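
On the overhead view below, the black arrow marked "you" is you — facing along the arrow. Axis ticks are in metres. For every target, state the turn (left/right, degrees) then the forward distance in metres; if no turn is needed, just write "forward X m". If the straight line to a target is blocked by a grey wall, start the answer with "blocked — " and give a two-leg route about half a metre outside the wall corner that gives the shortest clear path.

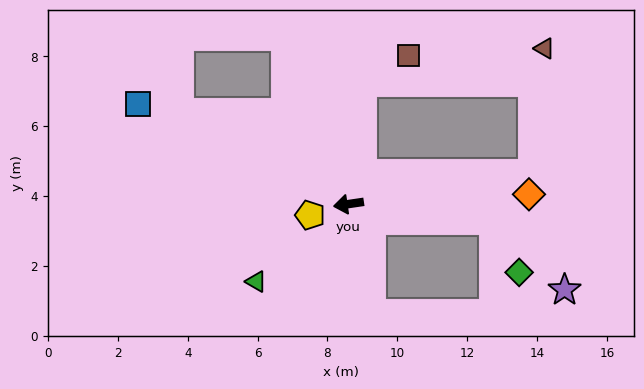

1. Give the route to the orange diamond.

turn left 175°, forward 5.2 m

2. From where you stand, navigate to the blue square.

turn right 34°, forward 6.7 m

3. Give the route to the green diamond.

blocked — turn left 165°, forward 4.2 m, then turn right 57°, forward 1.6 m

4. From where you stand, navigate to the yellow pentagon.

turn left 8°, forward 1.1 m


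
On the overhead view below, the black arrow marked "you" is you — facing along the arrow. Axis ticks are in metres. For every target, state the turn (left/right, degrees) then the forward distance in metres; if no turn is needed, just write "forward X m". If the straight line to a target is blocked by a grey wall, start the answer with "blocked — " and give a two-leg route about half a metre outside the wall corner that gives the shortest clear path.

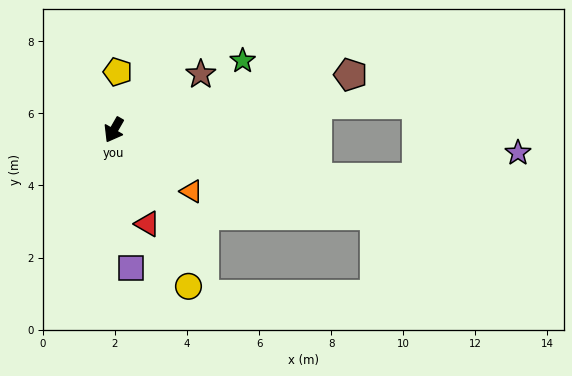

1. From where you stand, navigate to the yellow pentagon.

turn right 154°, forward 1.6 m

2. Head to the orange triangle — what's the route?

turn left 82°, forward 2.7 m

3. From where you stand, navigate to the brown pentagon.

turn left 133°, forward 6.7 m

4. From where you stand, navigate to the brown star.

turn left 152°, forward 2.9 m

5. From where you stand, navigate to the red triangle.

turn left 50°, forward 2.8 m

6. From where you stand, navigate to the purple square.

turn left 37°, forward 3.9 m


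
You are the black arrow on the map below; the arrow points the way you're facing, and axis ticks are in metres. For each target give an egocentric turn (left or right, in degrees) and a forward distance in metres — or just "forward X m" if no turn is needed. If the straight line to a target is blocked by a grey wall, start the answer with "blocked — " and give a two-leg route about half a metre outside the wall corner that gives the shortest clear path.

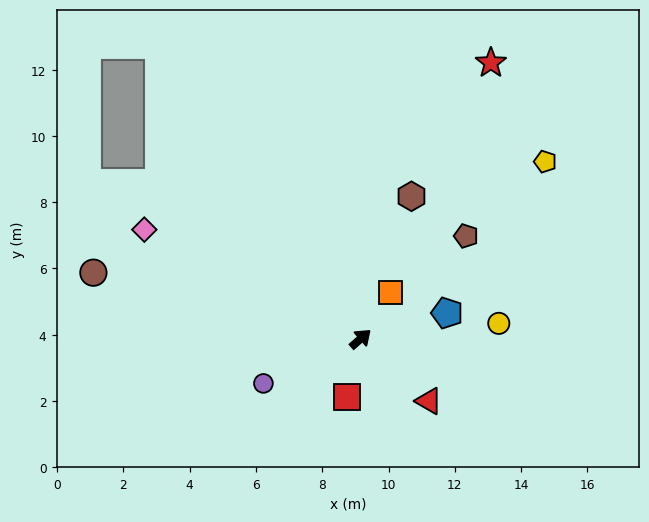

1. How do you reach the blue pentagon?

turn right 25°, forward 2.7 m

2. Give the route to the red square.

turn right 144°, forward 1.8 m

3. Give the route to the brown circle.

turn left 125°, forward 8.3 m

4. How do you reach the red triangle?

turn right 84°, forward 2.8 m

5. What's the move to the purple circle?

turn left 163°, forward 3.2 m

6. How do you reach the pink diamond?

turn left 112°, forward 7.3 m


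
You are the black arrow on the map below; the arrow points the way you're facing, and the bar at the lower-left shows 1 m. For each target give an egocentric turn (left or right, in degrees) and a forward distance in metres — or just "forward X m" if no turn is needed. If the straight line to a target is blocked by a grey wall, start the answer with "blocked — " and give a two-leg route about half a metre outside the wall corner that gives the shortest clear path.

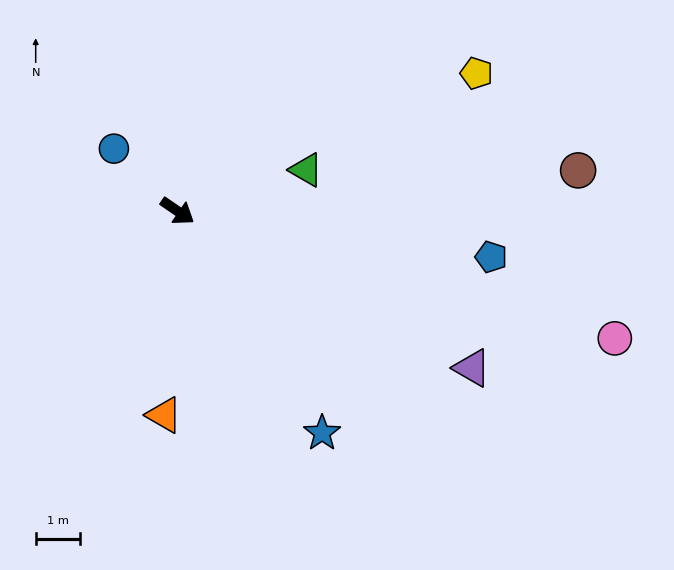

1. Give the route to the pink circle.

turn left 18°, forward 10.3 m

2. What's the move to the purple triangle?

turn left 6°, forward 7.5 m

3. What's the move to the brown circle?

turn left 40°, forward 9.1 m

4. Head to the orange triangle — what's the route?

turn right 59°, forward 4.6 m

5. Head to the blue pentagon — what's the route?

turn left 26°, forward 7.2 m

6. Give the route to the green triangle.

turn left 52°, forward 3.0 m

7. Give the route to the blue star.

turn right 23°, forward 6.0 m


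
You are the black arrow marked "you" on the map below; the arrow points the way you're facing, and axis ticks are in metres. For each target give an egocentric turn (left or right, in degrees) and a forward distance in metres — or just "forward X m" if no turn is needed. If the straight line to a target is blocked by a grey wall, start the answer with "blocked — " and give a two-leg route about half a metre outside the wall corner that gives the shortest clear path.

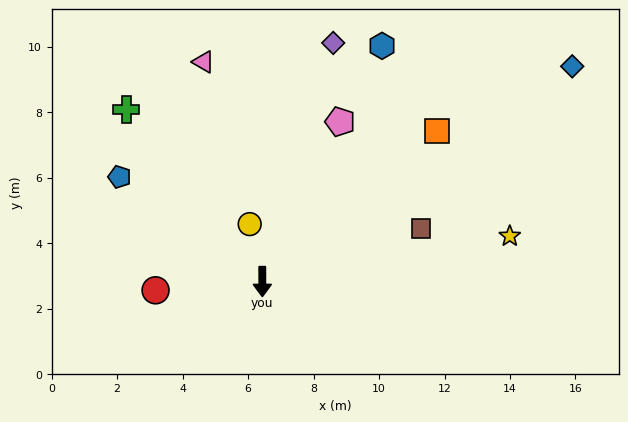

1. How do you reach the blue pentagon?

turn right 126°, forward 5.4 m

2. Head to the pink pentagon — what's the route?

turn left 154°, forward 5.4 m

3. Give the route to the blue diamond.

turn left 125°, forward 11.5 m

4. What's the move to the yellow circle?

turn right 168°, forward 1.8 m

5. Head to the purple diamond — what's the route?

turn left 163°, forward 7.6 m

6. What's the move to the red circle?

turn right 86°, forward 3.3 m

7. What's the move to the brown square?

turn left 108°, forward 5.1 m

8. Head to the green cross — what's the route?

turn right 142°, forward 6.7 m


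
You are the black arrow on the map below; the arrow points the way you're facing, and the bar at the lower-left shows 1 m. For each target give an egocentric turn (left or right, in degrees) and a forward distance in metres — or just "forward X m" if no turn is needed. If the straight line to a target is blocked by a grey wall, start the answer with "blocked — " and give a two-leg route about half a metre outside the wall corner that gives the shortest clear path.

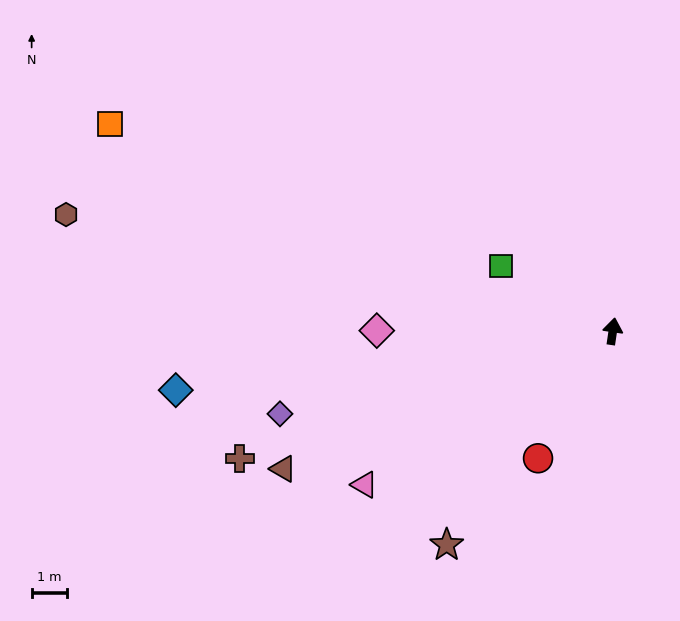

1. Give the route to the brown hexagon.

turn left 86°, forward 15.7 m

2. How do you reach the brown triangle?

turn left 121°, forward 10.0 m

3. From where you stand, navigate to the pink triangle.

turn left 130°, forward 8.2 m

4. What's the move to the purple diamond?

turn left 112°, forward 9.6 m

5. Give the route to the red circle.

turn left 158°, forward 4.1 m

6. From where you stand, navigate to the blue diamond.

turn left 106°, forward 12.4 m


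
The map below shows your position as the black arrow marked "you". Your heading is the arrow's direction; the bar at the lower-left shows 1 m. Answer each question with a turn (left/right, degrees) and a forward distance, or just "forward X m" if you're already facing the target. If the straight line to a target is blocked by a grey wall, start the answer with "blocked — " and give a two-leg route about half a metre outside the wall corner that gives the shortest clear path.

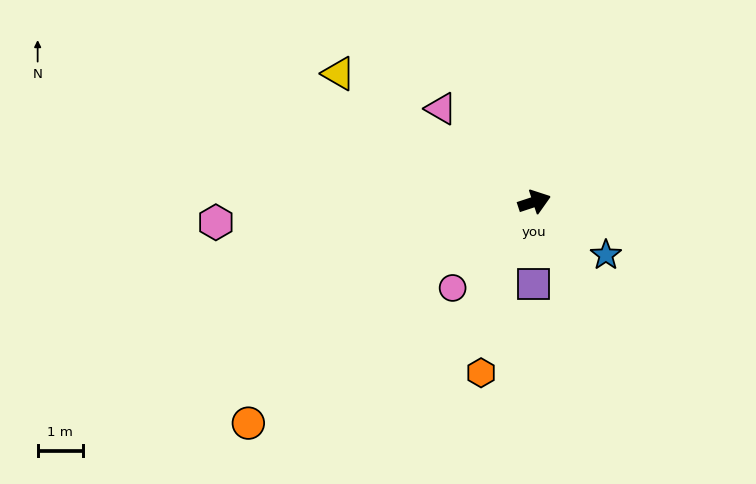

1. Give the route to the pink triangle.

turn left 117°, forward 2.9 m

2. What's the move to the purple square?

turn right 109°, forward 1.8 m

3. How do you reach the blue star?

turn right 55°, forward 2.0 m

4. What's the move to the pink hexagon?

turn left 165°, forward 7.1 m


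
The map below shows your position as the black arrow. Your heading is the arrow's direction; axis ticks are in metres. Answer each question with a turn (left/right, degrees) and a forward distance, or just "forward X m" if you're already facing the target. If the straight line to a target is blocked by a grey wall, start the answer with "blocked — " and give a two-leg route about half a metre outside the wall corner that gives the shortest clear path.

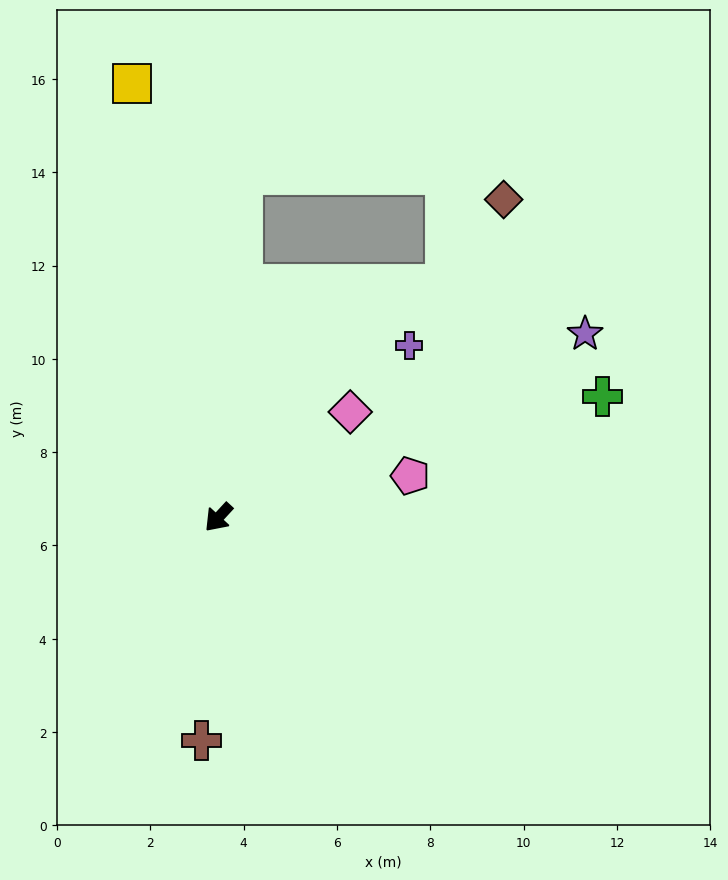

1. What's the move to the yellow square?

turn right 126°, forward 9.5 m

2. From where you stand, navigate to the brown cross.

turn left 38°, forward 4.8 m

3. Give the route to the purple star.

turn left 159°, forward 8.8 m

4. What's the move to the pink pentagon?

turn left 145°, forward 4.2 m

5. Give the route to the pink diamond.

turn left 171°, forward 3.6 m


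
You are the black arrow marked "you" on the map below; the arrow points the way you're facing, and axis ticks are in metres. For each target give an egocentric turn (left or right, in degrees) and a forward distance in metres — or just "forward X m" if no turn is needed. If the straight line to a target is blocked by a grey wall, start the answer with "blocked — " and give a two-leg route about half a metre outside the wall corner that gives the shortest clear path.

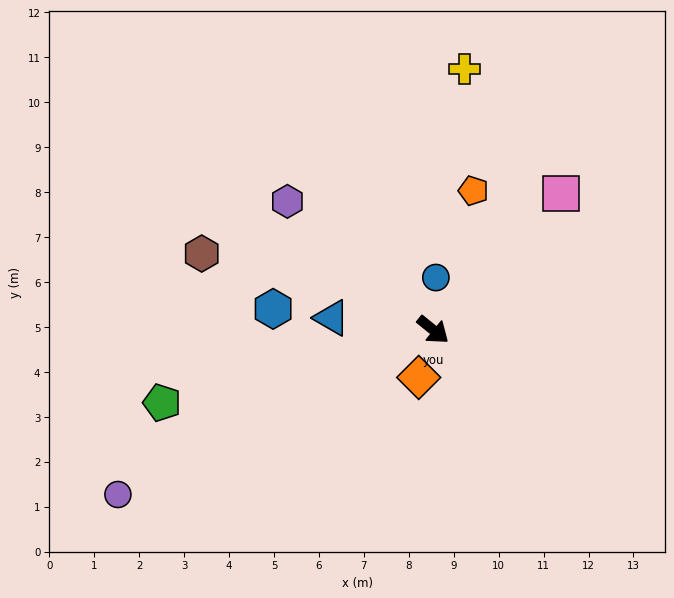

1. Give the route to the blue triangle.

turn right 148°, forward 2.3 m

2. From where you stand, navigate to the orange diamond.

turn right 68°, forward 1.1 m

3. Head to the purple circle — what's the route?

turn right 113°, forward 7.9 m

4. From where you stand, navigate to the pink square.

turn left 86°, forward 4.2 m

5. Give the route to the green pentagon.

turn right 126°, forward 6.2 m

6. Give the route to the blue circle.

turn left 126°, forward 1.2 m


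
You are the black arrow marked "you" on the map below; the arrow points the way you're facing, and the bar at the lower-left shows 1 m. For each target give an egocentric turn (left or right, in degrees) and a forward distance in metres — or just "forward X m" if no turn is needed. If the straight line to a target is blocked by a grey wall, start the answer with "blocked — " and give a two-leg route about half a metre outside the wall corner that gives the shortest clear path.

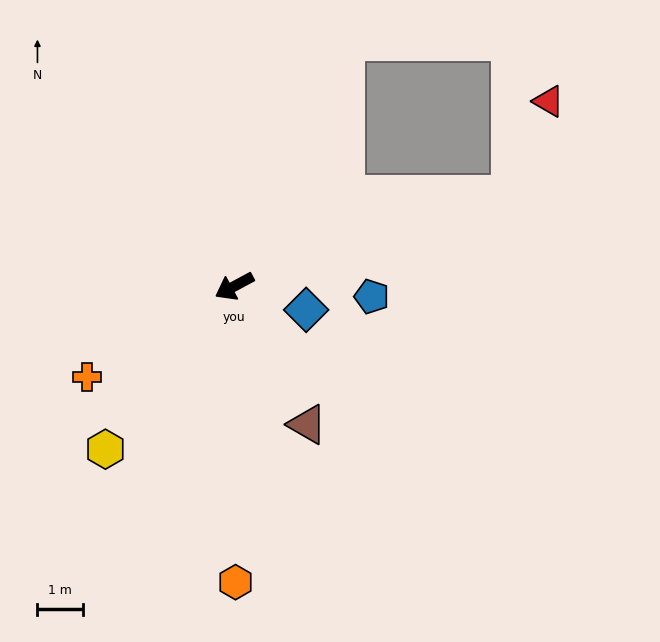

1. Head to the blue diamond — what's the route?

turn left 133°, forward 1.6 m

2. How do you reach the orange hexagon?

turn left 62°, forward 6.5 m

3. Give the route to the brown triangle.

turn left 89°, forward 3.4 m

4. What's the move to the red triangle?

blocked — turn left 170°, forward 6.3 m, then turn left 50°, forward 2.2 m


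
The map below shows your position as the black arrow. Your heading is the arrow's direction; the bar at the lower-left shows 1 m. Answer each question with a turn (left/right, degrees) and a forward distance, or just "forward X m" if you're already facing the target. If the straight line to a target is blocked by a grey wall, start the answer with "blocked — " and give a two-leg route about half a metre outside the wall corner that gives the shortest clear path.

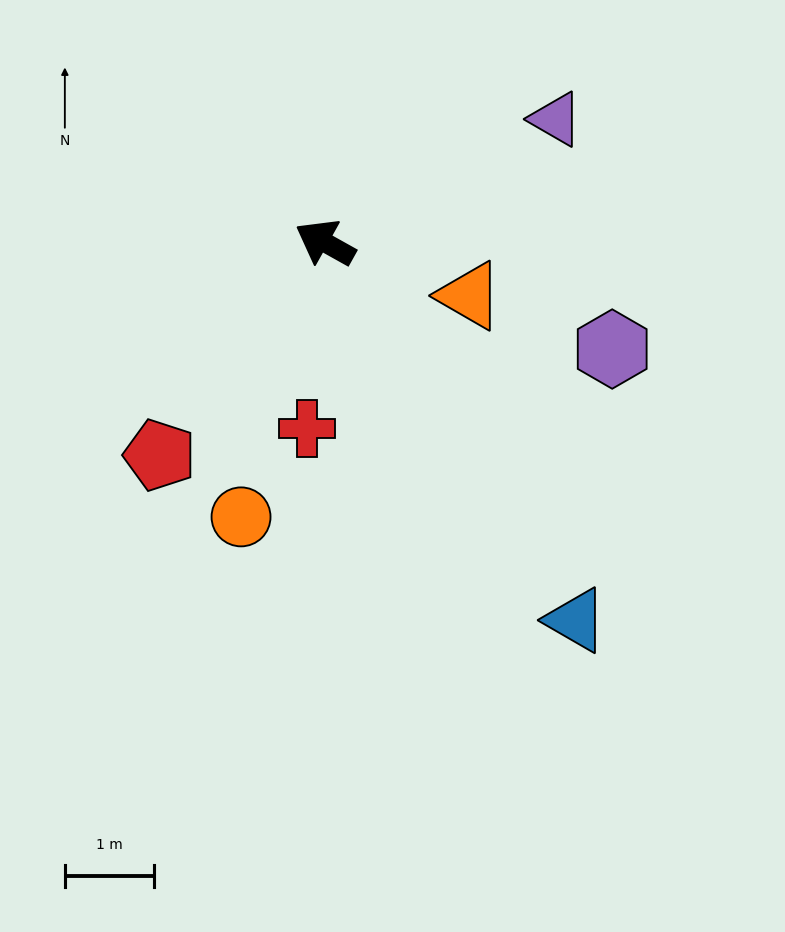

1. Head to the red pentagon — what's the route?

turn left 81°, forward 3.0 m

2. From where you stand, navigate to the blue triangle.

turn left 153°, forward 5.1 m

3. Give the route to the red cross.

turn left 114°, forward 2.1 m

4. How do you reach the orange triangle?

turn right 171°, forward 1.7 m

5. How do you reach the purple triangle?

turn right 123°, forward 2.9 m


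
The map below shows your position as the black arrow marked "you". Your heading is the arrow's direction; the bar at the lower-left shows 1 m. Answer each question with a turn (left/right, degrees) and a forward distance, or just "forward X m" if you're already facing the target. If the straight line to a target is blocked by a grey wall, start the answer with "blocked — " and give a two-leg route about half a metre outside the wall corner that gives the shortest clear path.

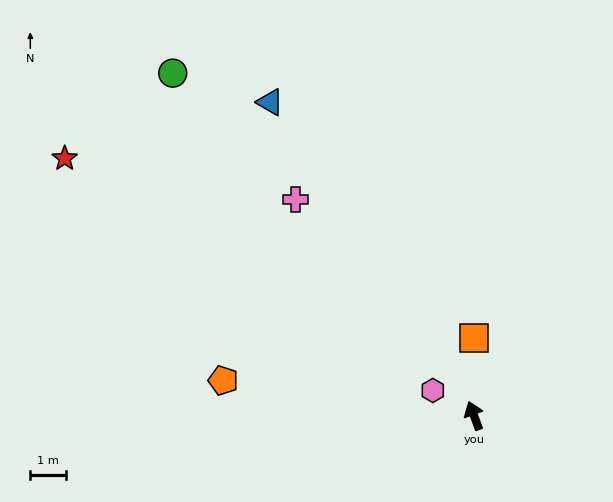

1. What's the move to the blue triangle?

turn left 13°, forward 10.6 m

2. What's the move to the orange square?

turn right 20°, forward 2.2 m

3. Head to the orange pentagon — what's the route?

turn left 62°, forward 7.2 m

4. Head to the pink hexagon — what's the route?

turn left 38°, forward 1.4 m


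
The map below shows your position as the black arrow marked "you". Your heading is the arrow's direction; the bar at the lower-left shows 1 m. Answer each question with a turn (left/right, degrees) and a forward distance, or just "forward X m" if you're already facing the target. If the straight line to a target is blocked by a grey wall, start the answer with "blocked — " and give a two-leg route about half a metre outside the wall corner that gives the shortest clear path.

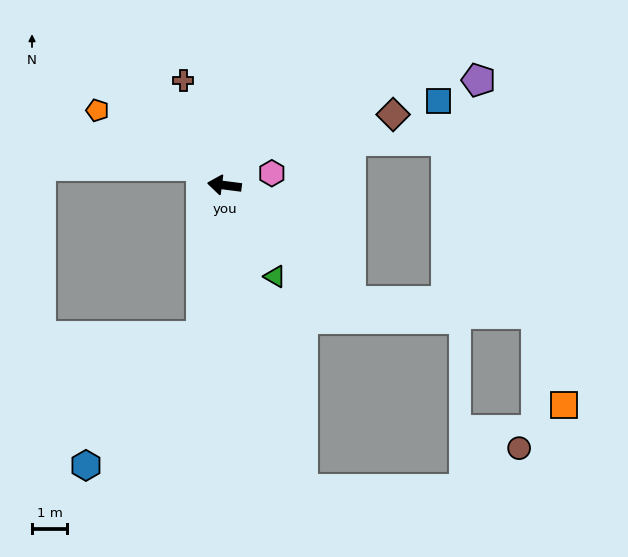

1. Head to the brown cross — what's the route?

turn right 61°, forward 3.2 m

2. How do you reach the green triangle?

turn left 126°, forward 2.9 m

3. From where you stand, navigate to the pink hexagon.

turn right 158°, forward 1.4 m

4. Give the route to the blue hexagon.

blocked — turn left 88°, forward 4.3 m, then turn right 32°, forward 4.9 m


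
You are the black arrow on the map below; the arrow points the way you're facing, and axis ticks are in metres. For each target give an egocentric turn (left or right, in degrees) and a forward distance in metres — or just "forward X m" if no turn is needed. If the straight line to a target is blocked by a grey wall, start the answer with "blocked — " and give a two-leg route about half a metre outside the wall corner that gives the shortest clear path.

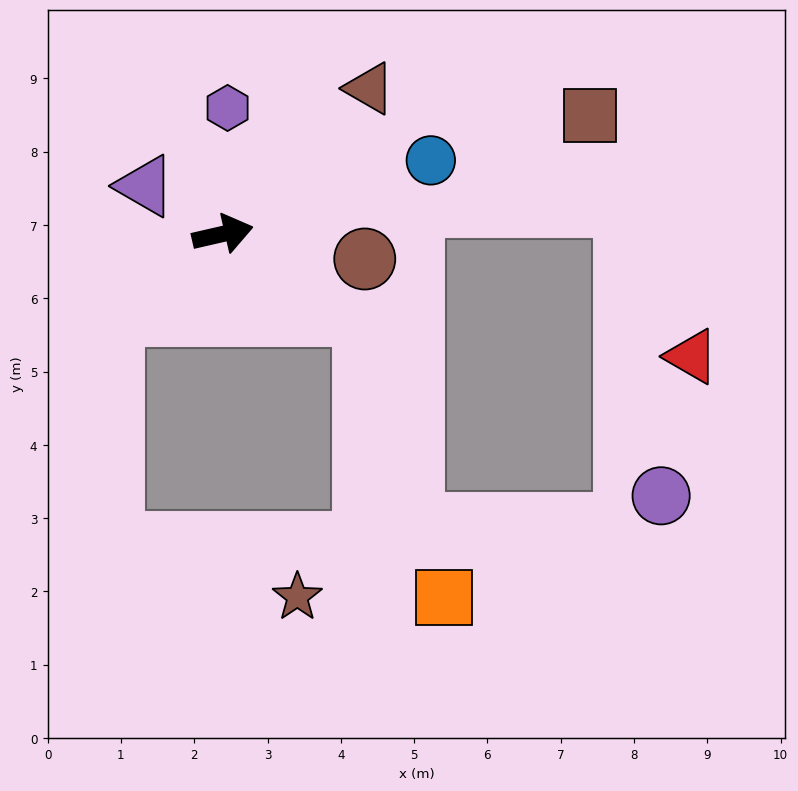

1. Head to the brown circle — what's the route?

turn right 23°, forward 2.0 m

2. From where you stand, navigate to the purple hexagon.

turn left 75°, forward 1.7 m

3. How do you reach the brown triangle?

turn left 32°, forward 2.8 m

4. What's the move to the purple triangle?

turn left 135°, forward 1.2 m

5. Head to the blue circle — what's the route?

turn left 7°, forward 3.0 m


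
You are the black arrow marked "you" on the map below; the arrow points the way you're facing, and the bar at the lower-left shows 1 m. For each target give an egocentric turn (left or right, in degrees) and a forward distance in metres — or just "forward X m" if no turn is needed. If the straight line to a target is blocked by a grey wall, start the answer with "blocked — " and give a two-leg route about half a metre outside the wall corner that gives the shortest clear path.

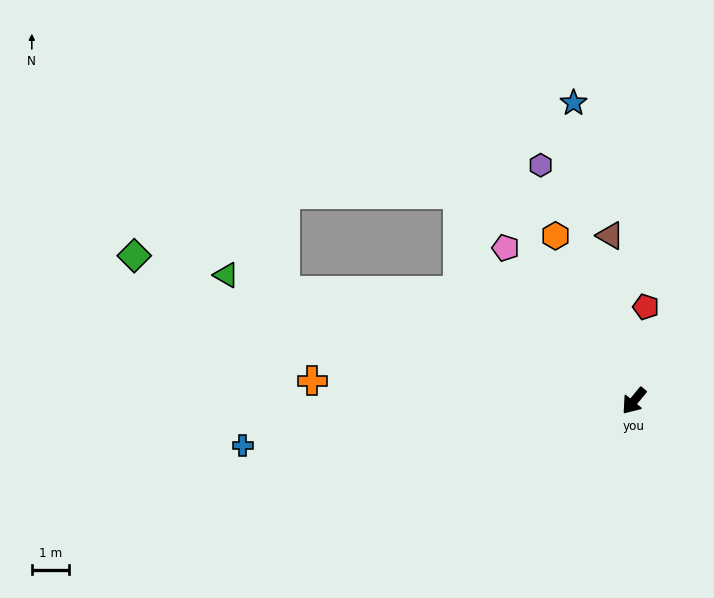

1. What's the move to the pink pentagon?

turn right 101°, forward 5.4 m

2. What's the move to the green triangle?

turn right 68°, forward 11.5 m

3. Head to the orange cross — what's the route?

turn right 54°, forward 8.7 m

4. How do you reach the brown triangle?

turn right 132°, forward 4.5 m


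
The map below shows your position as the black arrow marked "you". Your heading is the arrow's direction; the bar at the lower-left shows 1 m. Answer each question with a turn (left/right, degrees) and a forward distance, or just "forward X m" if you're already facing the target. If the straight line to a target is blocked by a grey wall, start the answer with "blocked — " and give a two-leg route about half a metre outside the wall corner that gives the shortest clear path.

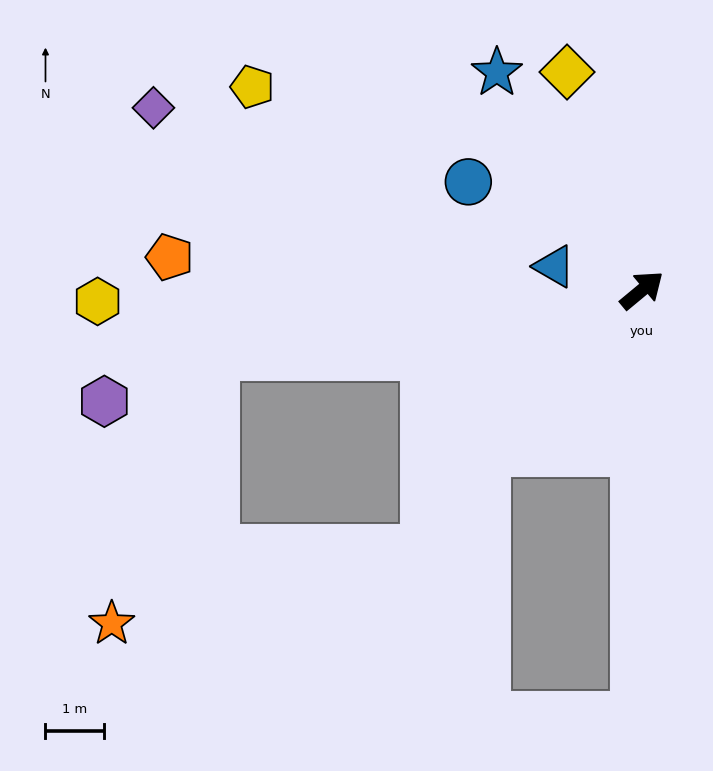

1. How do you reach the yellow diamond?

turn left 69°, forward 3.9 m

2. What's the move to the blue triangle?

turn left 125°, forward 1.6 m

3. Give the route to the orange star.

blocked — turn left 149°, forward 7.4 m, then turn left 60°, forward 4.9 m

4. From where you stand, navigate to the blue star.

turn left 84°, forward 4.5 m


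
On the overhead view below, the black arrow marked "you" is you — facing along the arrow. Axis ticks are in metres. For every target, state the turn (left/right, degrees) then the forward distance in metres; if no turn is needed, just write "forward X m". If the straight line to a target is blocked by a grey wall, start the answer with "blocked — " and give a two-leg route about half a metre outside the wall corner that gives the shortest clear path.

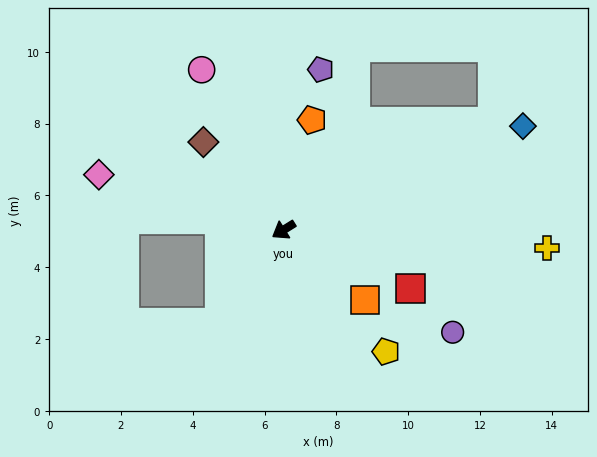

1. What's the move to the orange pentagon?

turn right 136°, forward 3.2 m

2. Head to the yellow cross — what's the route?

turn left 144°, forward 7.4 m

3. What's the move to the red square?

turn left 123°, forward 3.9 m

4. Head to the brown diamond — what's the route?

turn right 80°, forward 3.3 m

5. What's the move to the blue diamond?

turn left 171°, forward 7.3 m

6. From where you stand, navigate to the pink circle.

turn right 95°, forward 5.0 m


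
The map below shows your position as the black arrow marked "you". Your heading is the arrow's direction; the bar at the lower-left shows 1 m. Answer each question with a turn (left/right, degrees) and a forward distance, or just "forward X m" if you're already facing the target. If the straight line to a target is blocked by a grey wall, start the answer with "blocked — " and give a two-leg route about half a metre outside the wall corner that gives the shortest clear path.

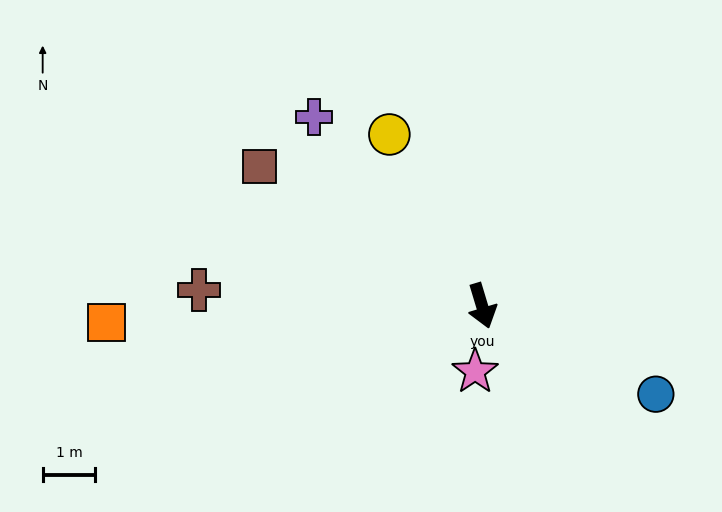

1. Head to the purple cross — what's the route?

turn right 155°, forward 4.8 m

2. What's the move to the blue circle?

turn left 46°, forward 3.7 m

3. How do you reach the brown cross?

turn right 110°, forward 5.4 m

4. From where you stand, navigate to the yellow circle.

turn right 168°, forward 3.7 m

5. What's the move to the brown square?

turn right 139°, forward 5.0 m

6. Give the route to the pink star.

turn right 23°, forward 1.3 m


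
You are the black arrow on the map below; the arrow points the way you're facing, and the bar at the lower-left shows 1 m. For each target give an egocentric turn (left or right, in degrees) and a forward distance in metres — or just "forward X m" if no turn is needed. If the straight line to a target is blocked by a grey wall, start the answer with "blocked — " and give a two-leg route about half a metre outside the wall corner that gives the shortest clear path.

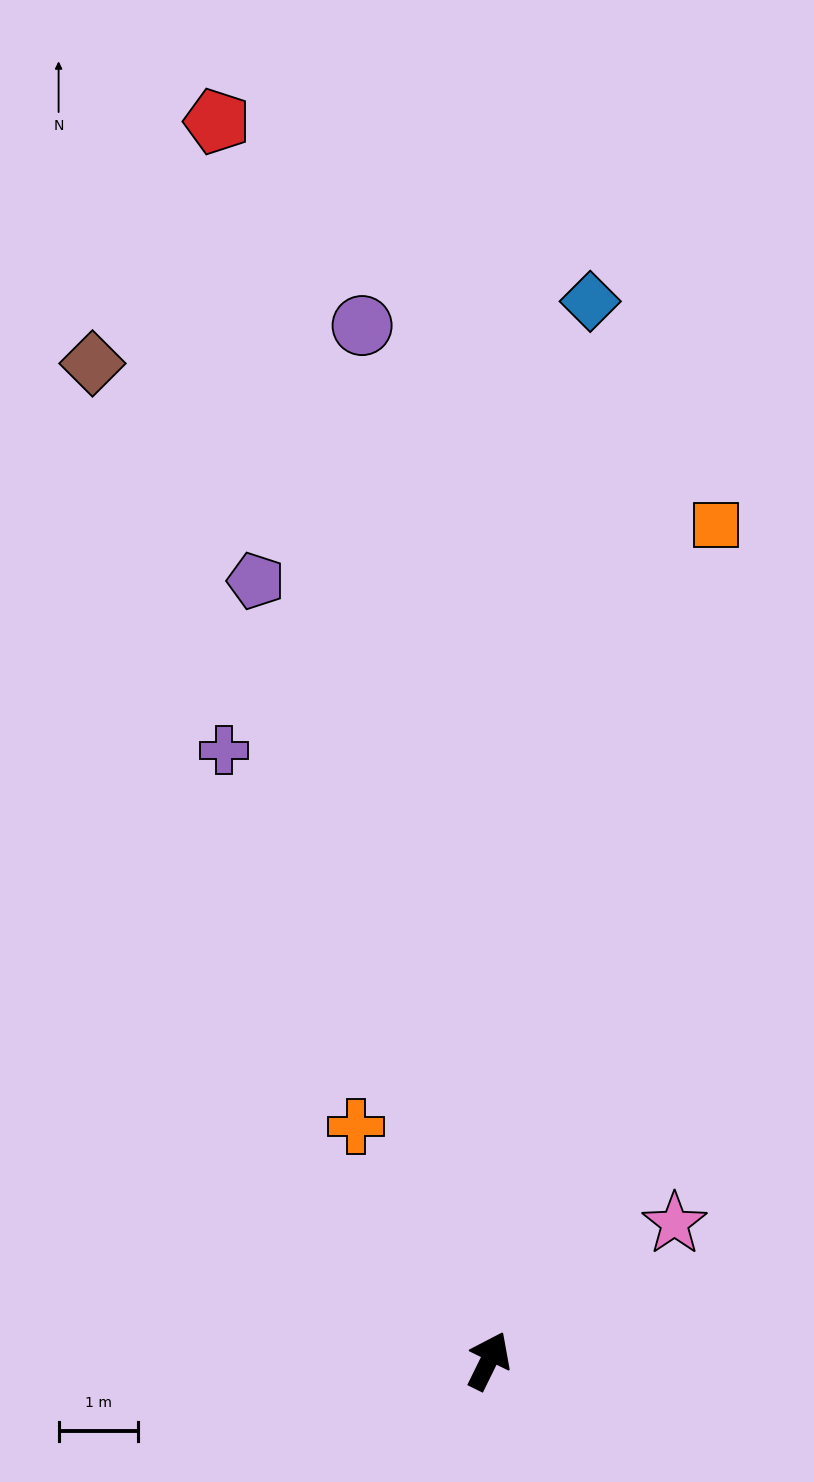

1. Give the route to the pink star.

turn right 27°, forward 2.9 m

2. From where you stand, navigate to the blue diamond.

turn left 21°, forward 13.5 m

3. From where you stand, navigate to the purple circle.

turn left 33°, forward 13.2 m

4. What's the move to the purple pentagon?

turn left 43°, forward 10.3 m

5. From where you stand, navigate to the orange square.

turn left 11°, forward 11.0 m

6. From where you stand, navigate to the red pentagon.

turn left 39°, forward 16.0 m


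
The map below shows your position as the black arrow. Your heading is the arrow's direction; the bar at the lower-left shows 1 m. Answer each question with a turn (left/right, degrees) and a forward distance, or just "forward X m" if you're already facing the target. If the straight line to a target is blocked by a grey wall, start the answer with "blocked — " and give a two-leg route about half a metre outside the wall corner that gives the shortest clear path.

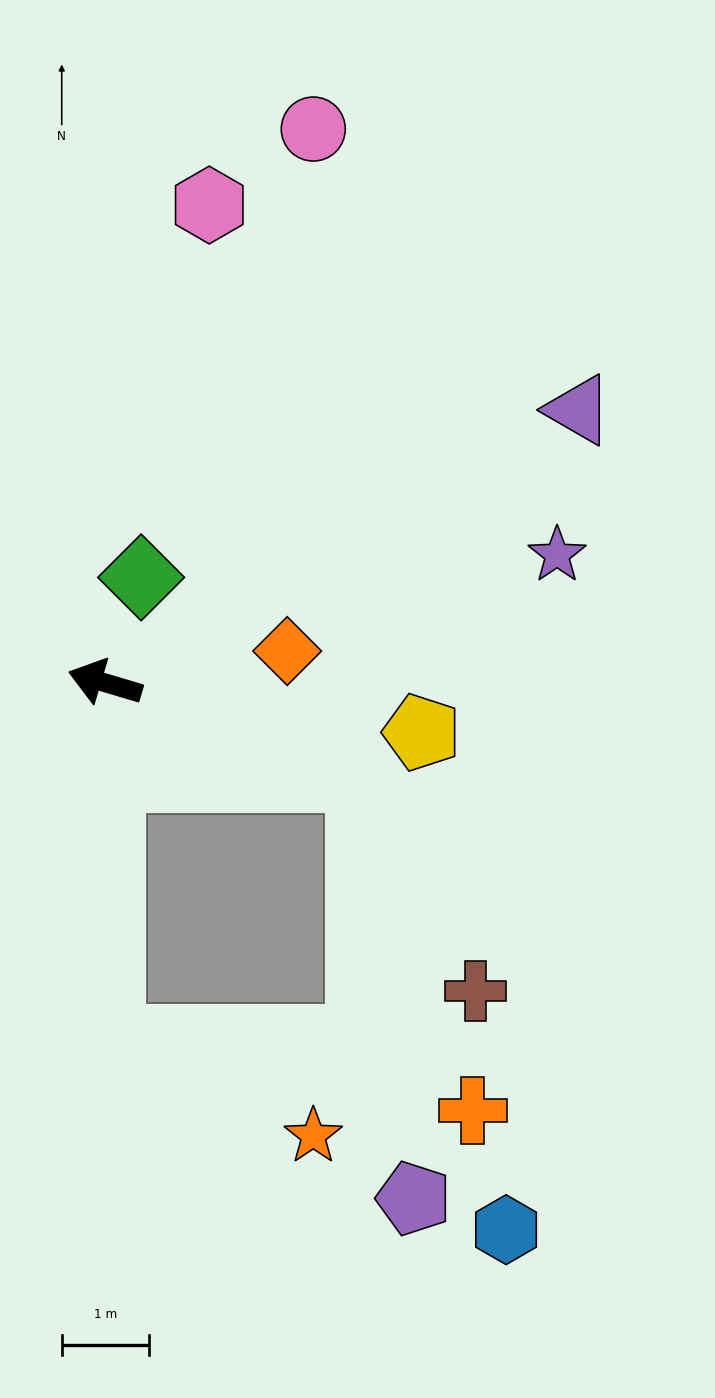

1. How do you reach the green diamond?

turn right 92°, forward 1.3 m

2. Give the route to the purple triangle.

turn right 133°, forward 6.3 m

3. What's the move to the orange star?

blocked — turn left 107°, forward 4.1 m, then turn left 65°, forward 2.6 m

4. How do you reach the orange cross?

blocked — turn left 107°, forward 4.1 m, then turn left 79°, forward 4.3 m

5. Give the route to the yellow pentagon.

turn right 172°, forward 3.7 m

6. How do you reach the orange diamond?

turn right 154°, forward 2.1 m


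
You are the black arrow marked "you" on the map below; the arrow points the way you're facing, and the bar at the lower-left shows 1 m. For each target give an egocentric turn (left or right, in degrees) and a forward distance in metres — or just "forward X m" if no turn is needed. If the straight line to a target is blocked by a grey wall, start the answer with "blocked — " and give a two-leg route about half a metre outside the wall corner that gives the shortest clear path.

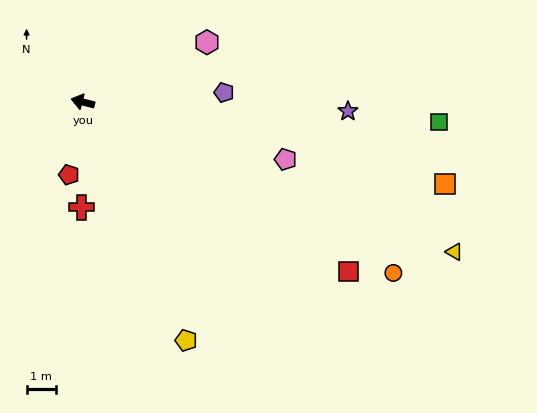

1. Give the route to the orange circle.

turn left 166°, forward 12.2 m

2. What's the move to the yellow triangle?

turn left 173°, forward 13.8 m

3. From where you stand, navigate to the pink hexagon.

turn right 140°, forward 4.7 m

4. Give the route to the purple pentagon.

turn right 162°, forward 4.9 m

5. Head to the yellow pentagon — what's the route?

turn left 128°, forward 8.9 m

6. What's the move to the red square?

turn left 162°, forward 10.8 m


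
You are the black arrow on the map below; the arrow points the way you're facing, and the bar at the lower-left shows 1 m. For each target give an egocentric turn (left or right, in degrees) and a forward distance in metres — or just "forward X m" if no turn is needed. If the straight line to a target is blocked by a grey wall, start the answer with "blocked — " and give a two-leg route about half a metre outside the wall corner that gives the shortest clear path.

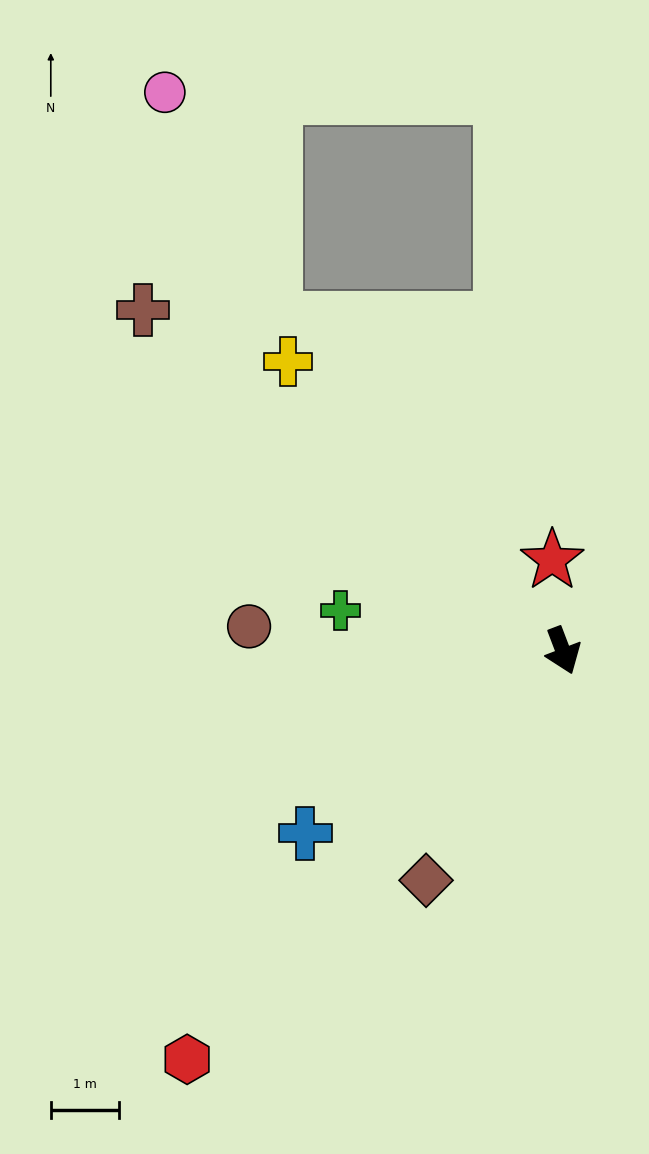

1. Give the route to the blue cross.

turn right 76°, forward 4.6 m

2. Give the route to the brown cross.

turn right 150°, forward 7.9 m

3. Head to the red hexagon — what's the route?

turn right 63°, forward 8.1 m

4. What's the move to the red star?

turn left 166°, forward 1.3 m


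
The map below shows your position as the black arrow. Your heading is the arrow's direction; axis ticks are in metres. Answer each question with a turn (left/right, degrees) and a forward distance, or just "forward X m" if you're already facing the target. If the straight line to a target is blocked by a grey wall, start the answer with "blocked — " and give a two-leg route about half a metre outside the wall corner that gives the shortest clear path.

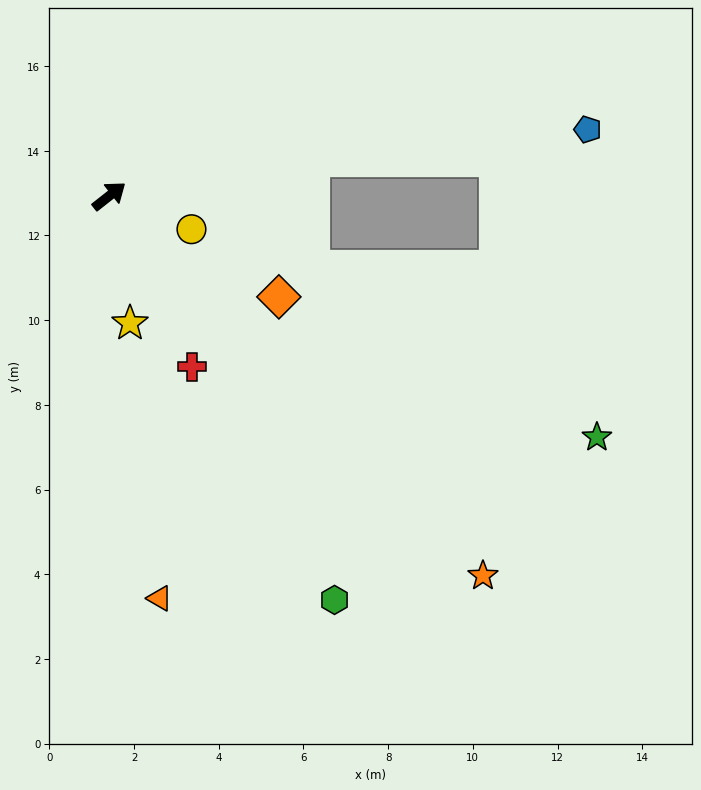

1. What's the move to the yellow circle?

turn right 60°, forward 2.1 m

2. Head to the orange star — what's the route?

turn right 84°, forward 12.6 m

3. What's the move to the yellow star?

turn right 119°, forward 3.0 m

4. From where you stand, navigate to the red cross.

turn right 102°, forward 4.5 m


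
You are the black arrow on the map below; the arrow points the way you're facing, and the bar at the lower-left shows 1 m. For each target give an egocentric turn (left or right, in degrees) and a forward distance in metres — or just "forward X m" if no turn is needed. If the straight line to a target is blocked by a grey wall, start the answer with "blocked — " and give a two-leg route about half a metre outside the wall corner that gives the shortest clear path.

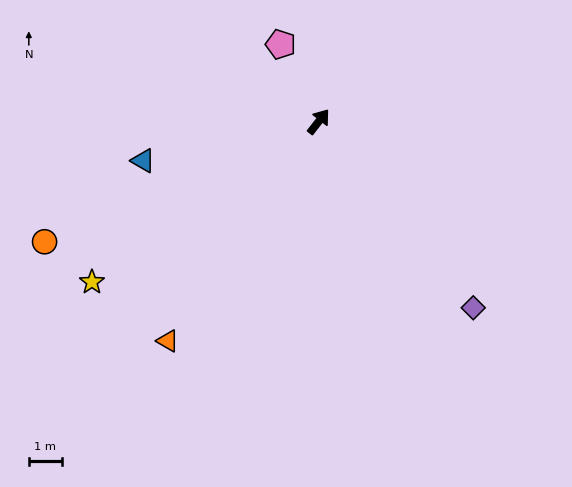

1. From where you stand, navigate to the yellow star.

turn left 163°, forward 8.5 m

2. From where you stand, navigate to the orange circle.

turn left 152°, forward 9.1 m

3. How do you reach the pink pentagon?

turn left 64°, forward 2.6 m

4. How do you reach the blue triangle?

turn left 140°, forward 5.5 m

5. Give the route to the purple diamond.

turn right 102°, forward 7.4 m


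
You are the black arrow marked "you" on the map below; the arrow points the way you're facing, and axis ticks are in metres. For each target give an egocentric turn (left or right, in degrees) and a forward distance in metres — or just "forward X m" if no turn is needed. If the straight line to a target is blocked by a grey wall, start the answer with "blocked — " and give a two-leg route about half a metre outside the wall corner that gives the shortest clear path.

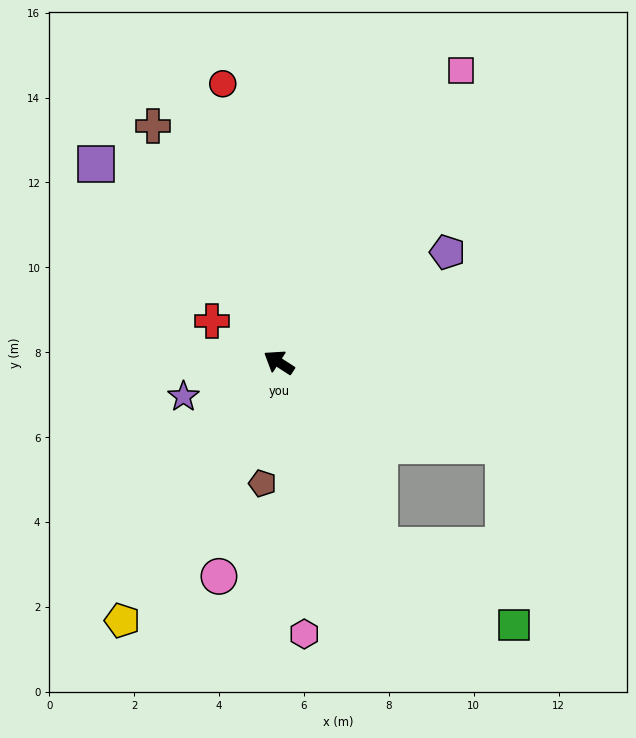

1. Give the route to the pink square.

turn right 89°, forward 8.1 m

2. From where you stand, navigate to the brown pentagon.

turn left 115°, forward 2.9 m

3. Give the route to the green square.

blocked — turn left 152°, forward 4.9 m, then turn left 30°, forward 3.7 m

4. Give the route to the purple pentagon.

turn right 114°, forward 4.7 m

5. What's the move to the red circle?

turn right 46°, forward 6.7 m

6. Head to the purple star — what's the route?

turn left 53°, forward 2.4 m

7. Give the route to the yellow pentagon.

turn left 92°, forward 7.1 m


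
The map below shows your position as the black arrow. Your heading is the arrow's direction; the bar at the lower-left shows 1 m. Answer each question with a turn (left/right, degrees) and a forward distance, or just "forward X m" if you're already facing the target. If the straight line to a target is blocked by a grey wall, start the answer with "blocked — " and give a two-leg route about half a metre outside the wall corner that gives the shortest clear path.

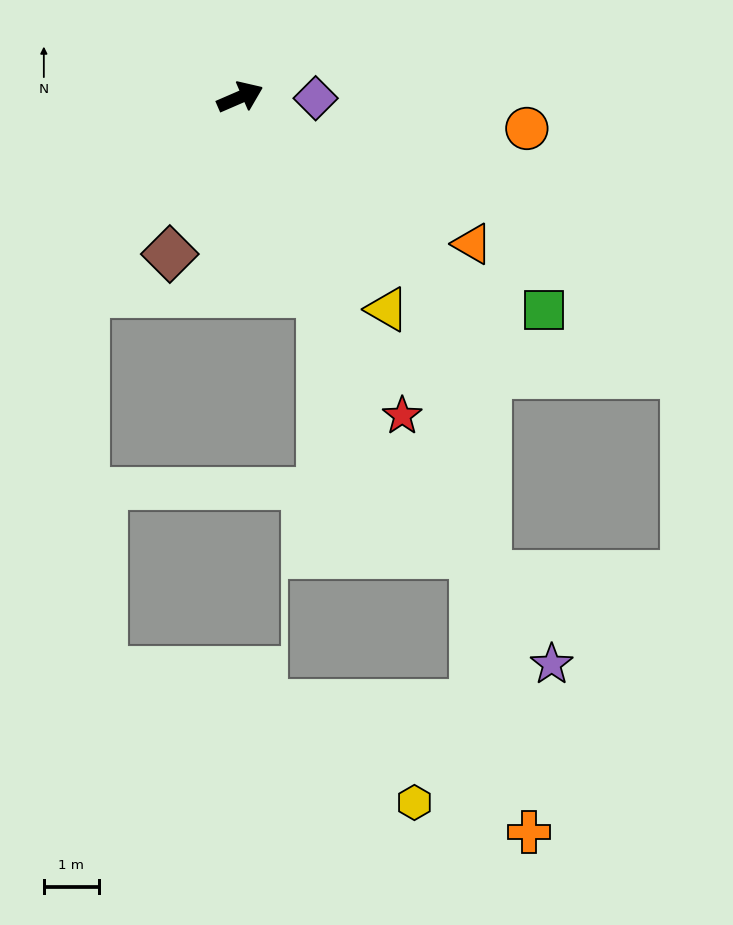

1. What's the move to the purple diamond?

turn right 24°, forward 1.4 m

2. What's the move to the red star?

turn right 86°, forward 6.5 m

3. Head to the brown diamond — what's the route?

turn right 138°, forward 3.1 m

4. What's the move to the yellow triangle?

turn right 79°, forward 4.7 m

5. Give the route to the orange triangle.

turn right 56°, forward 5.0 m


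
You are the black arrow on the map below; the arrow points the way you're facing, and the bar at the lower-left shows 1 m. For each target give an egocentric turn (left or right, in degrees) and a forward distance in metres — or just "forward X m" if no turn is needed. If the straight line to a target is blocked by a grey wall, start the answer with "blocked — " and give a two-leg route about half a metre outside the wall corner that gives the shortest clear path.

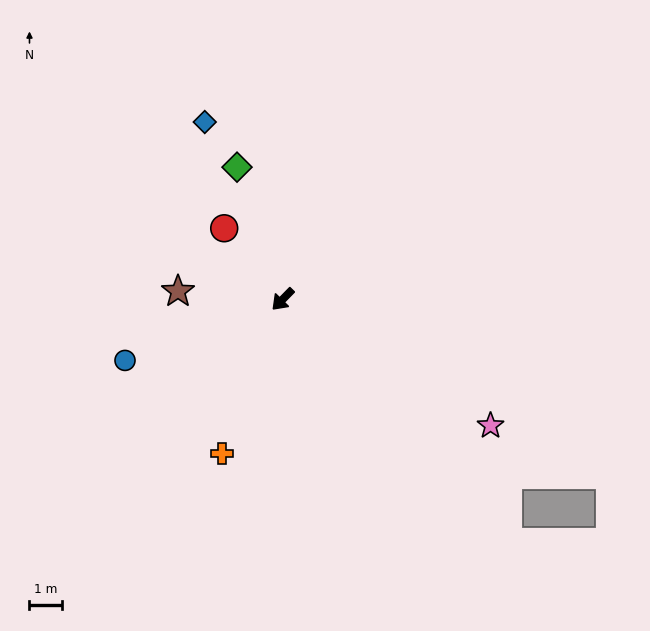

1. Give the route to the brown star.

turn right 50°, forward 3.2 m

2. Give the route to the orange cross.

turn left 23°, forward 5.0 m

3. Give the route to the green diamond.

turn right 117°, forward 4.2 m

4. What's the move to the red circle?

turn right 96°, forward 2.8 m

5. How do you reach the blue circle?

turn right 24°, forward 5.1 m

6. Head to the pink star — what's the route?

turn left 103°, forward 7.4 m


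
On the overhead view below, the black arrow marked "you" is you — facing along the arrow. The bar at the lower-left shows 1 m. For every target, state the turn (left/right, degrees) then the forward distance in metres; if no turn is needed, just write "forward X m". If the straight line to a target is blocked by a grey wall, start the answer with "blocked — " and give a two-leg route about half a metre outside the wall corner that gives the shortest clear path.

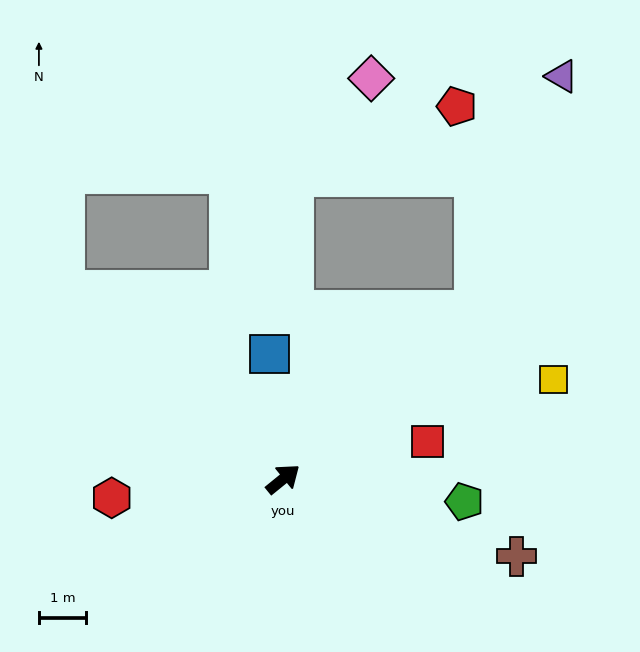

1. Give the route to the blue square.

turn left 57°, forward 2.7 m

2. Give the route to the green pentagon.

turn right 46°, forward 3.9 m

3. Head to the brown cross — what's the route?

turn right 57°, forward 5.2 m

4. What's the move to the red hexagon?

turn left 147°, forward 3.7 m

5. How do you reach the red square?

turn right 25°, forward 3.2 m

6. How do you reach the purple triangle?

blocked — turn left 2°, forward 5.4 m, then turn left 28°, forward 5.3 m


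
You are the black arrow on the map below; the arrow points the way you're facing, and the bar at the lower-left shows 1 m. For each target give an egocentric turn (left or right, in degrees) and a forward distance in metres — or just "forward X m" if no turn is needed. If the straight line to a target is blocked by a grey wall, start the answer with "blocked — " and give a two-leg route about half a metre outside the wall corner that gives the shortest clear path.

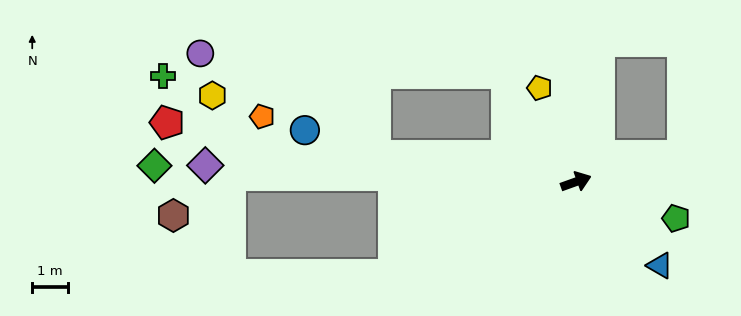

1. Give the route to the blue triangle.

turn right 65°, forward 3.3 m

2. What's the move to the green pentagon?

turn right 40°, forward 3.0 m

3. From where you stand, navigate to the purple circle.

blocked — turn left 103°, forward 3.6 m, then turn left 54°, forward 8.5 m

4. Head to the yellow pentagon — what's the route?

turn left 92°, forward 2.8 m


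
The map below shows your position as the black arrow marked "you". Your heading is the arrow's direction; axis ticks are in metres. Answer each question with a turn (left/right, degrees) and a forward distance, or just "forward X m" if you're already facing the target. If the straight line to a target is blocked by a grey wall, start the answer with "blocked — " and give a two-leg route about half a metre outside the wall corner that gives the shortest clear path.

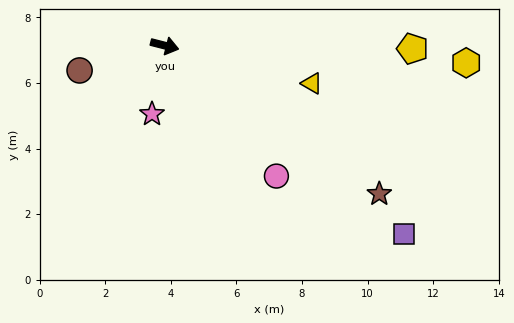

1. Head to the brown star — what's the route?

turn right 20°, forward 8.0 m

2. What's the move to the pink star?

turn right 86°, forward 2.1 m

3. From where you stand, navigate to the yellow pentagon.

turn left 14°, forward 7.6 m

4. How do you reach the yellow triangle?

forward 4.6 m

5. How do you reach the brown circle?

turn right 149°, forward 2.7 m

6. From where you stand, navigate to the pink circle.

turn right 35°, forward 5.2 m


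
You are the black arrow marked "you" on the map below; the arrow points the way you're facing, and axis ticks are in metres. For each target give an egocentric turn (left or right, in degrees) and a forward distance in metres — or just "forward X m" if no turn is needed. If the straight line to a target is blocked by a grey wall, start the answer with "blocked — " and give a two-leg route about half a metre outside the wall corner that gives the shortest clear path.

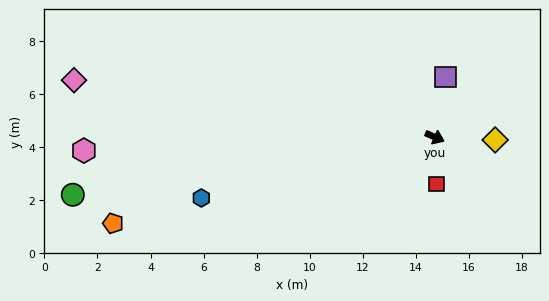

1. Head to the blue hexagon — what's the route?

turn right 142°, forward 9.1 m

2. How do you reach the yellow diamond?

turn left 21°, forward 2.3 m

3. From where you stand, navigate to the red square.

turn right 64°, forward 1.8 m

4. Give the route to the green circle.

turn right 147°, forward 13.8 m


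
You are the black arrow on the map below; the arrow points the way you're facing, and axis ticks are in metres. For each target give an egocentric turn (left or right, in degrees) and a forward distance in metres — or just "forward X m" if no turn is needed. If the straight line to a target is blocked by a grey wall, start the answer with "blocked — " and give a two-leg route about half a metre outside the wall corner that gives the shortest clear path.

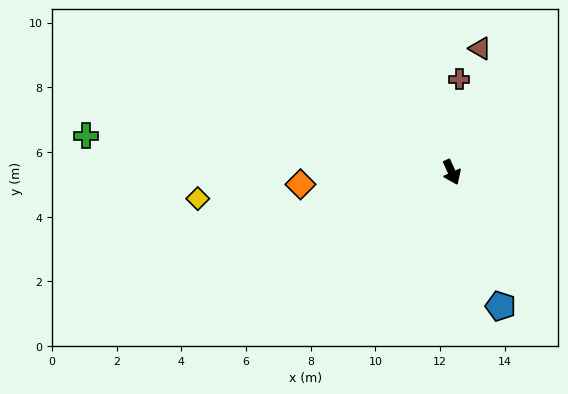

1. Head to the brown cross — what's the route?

turn left 151°, forward 2.9 m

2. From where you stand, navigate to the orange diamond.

turn right 110°, forward 4.7 m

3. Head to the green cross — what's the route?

turn right 120°, forward 11.4 m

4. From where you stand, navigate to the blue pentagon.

turn right 4°, forward 4.4 m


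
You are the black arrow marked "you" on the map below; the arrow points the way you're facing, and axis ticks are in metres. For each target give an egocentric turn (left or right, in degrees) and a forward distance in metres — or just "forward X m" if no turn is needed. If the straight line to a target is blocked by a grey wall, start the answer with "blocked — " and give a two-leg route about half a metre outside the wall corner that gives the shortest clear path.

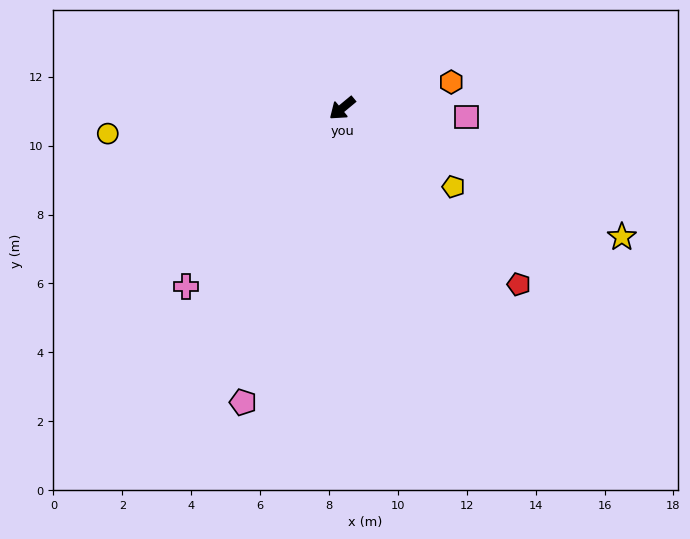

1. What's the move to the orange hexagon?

turn left 154°, forward 3.3 m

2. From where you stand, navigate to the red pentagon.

turn left 95°, forward 7.2 m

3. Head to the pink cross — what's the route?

turn left 9°, forward 6.9 m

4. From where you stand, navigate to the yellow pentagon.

turn left 105°, forward 4.0 m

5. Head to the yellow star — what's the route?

turn left 116°, forward 8.9 m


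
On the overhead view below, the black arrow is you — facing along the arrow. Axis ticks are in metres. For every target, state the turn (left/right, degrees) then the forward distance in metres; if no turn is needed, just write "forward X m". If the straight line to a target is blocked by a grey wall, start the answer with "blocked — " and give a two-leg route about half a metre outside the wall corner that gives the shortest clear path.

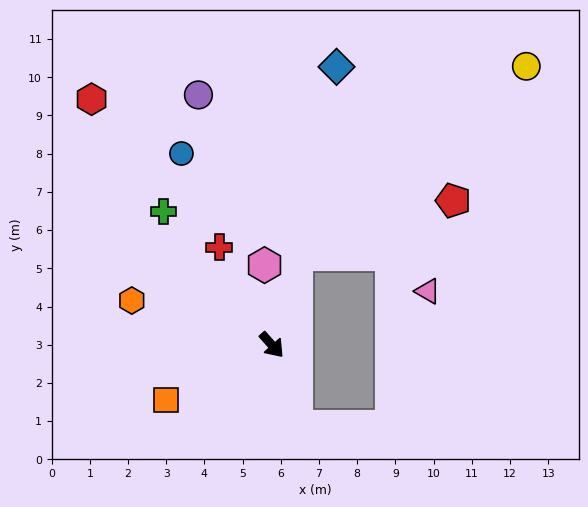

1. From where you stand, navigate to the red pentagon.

blocked — turn left 123°, forward 2.4 m, then turn right 55°, forward 4.3 m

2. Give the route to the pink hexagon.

turn left 144°, forward 2.1 m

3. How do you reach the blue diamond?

turn left 125°, forward 7.5 m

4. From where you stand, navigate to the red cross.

turn left 167°, forward 2.9 m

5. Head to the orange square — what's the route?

turn right 104°, forward 3.1 m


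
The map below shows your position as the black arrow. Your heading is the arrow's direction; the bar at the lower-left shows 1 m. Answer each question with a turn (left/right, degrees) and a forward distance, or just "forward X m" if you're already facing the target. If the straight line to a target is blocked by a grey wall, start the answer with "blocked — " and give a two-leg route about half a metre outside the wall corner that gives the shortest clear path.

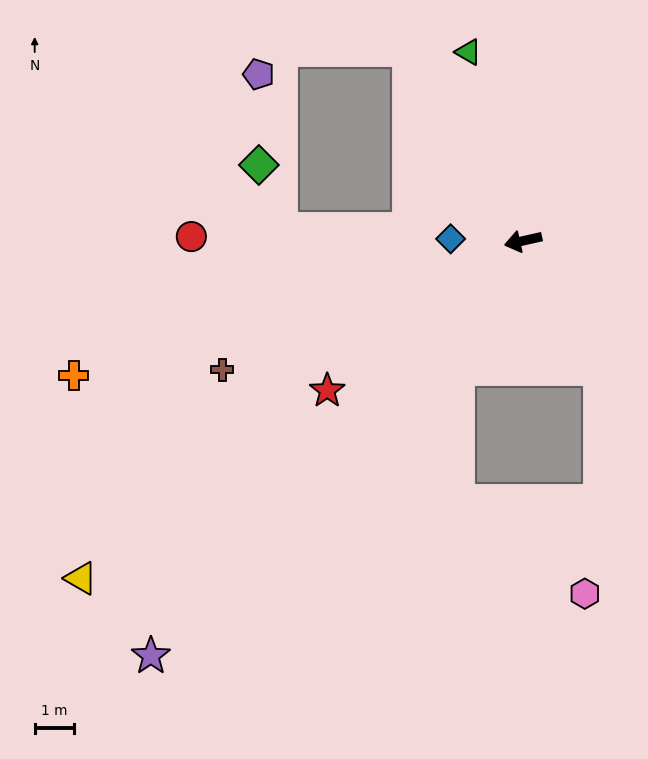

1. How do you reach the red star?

turn left 25°, forward 6.3 m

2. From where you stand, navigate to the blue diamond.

turn right 14°, forward 1.8 m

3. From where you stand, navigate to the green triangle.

turn right 86°, forward 5.0 m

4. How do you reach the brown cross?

turn left 11°, forward 8.3 m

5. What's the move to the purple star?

turn left 35°, forward 14.1 m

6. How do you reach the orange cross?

turn left 4°, forward 11.9 m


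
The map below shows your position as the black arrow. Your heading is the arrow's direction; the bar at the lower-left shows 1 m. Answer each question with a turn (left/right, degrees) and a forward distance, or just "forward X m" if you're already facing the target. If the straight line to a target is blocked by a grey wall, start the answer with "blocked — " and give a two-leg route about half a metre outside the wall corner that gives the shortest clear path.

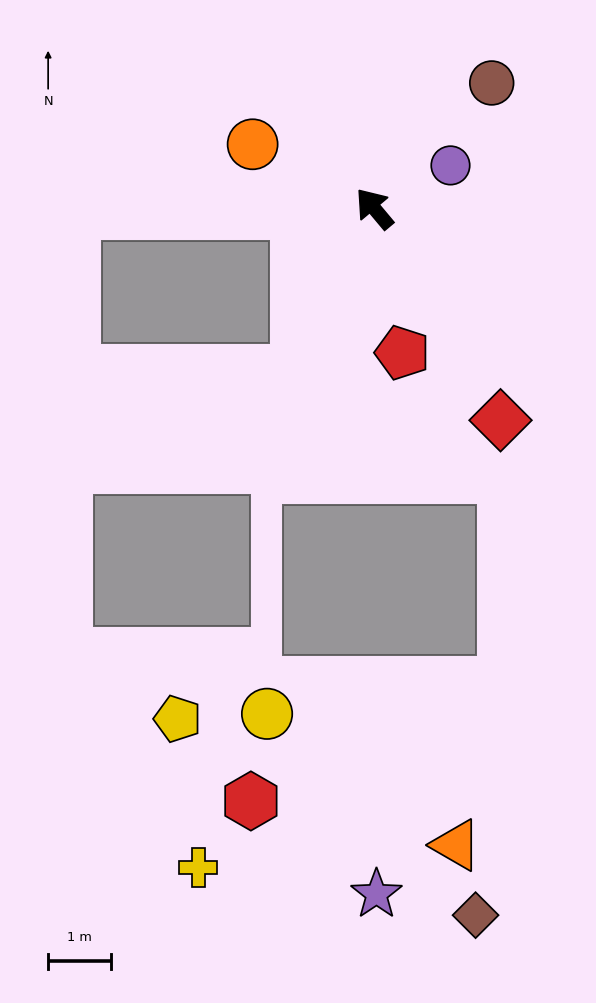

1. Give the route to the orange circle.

turn left 22°, forward 2.2 m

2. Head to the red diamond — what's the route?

turn left 171°, forward 3.9 m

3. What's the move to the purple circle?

turn right 101°, forward 1.4 m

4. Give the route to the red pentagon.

turn left 151°, forward 2.3 m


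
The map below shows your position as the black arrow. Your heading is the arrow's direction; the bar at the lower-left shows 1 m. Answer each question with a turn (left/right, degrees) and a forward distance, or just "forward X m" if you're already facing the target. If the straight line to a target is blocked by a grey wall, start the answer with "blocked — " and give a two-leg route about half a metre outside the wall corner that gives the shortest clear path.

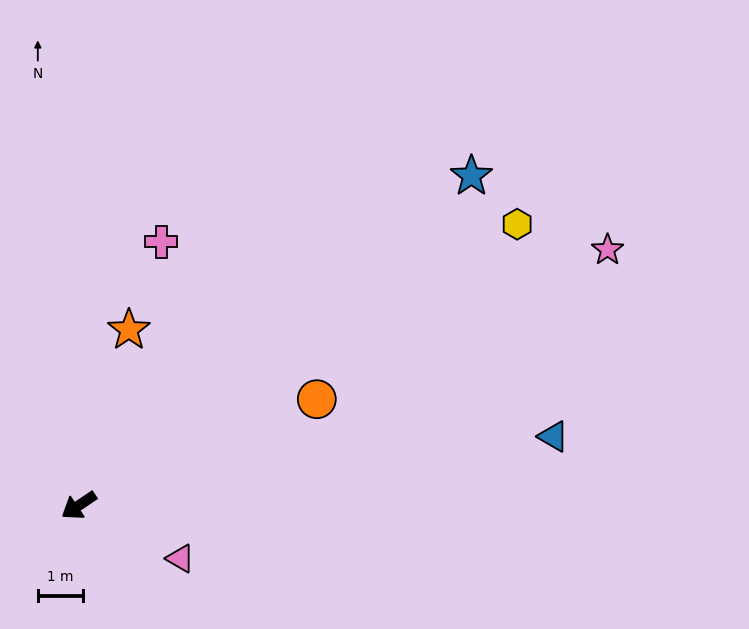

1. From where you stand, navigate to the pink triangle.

turn left 119°, forward 2.6 m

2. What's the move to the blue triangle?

turn left 154°, forward 10.7 m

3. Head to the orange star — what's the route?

turn right 140°, forward 4.1 m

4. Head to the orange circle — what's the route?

turn left 170°, forward 5.8 m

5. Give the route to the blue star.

turn right 174°, forward 11.4 m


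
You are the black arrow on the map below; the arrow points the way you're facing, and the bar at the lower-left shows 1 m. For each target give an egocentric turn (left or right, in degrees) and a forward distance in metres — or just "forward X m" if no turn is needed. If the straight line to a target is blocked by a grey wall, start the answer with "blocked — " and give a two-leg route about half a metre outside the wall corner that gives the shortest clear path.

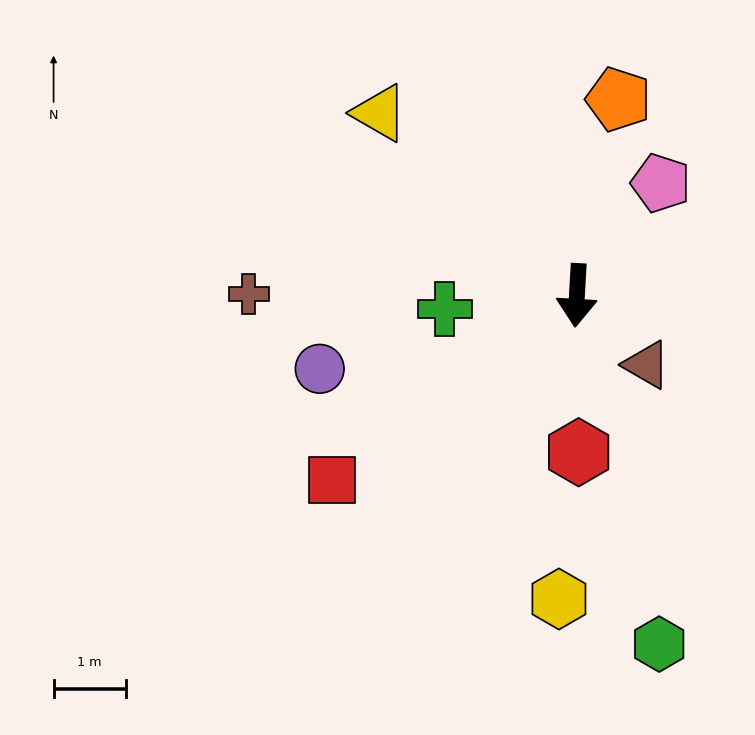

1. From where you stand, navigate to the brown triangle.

turn left 48°, forward 1.4 m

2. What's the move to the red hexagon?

turn left 4°, forward 2.2 m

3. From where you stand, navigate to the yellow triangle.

turn right 129°, forward 3.7 m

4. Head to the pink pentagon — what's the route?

turn left 147°, forward 1.9 m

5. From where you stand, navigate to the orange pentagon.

turn left 171°, forward 2.8 m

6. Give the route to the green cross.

turn right 81°, forward 1.8 m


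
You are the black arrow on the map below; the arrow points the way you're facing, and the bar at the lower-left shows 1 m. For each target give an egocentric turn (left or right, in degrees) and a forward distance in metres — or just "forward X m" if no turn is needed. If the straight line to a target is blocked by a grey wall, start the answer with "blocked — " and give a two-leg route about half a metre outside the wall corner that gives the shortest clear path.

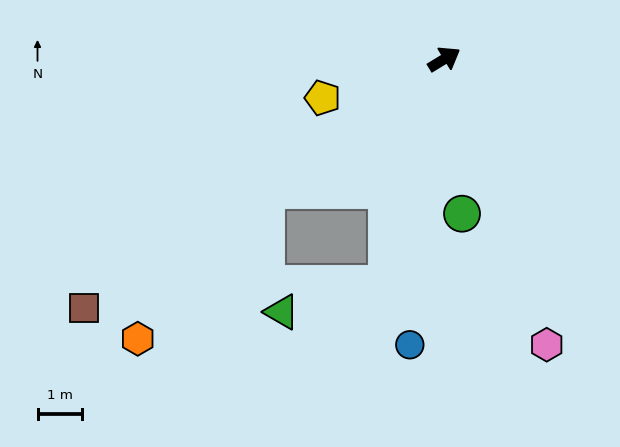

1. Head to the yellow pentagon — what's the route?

turn left 166°, forward 2.9 m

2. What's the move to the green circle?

turn right 115°, forward 3.5 m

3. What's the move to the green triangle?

blocked — turn right 135°, forward 5.2 m, then turn right 62°, forward 2.5 m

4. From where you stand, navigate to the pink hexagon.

turn right 102°, forward 6.8 m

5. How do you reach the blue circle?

turn right 128°, forward 6.5 m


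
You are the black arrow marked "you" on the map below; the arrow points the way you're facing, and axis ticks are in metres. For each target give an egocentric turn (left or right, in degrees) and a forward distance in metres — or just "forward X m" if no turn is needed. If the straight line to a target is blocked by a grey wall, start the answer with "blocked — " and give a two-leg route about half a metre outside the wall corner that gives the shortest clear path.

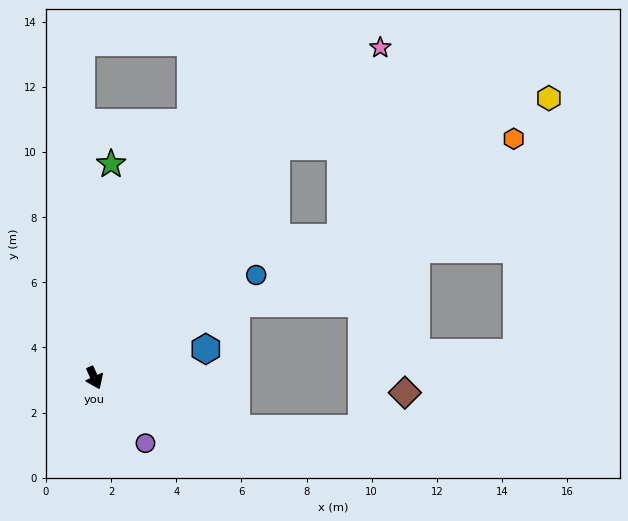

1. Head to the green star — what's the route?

turn left 151°, forward 6.6 m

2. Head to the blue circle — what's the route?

turn left 98°, forward 5.9 m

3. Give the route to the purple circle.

turn left 14°, forward 2.5 m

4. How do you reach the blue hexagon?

turn left 80°, forward 3.5 m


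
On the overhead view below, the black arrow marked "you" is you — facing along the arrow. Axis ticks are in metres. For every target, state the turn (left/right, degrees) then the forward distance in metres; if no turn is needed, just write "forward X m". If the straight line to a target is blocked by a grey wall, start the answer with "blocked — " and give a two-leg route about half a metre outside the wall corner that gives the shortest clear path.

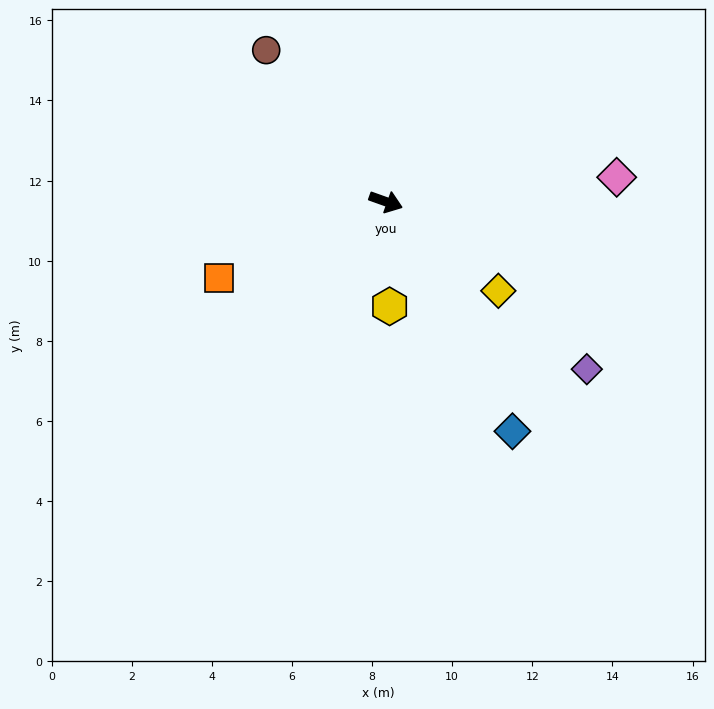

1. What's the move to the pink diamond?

turn left 26°, forward 5.8 m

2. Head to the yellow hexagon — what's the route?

turn right 68°, forward 2.6 m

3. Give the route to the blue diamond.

turn right 41°, forward 6.5 m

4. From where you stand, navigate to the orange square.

turn right 136°, forward 4.6 m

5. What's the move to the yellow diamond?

turn right 19°, forward 3.6 m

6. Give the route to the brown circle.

turn left 148°, forward 4.8 m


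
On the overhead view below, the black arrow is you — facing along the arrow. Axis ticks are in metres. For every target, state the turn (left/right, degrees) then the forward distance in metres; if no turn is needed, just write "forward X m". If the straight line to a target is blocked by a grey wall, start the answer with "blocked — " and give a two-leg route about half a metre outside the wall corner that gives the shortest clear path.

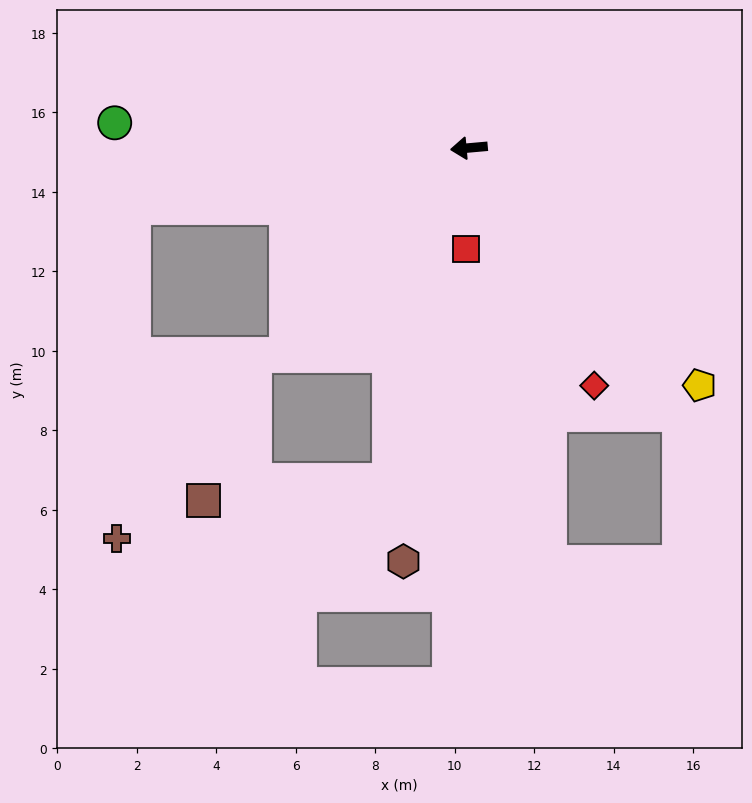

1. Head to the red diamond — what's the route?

turn left 113°, forward 6.8 m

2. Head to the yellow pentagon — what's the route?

turn left 129°, forward 8.3 m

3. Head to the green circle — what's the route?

turn right 9°, forward 8.9 m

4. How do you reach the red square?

turn left 83°, forward 2.5 m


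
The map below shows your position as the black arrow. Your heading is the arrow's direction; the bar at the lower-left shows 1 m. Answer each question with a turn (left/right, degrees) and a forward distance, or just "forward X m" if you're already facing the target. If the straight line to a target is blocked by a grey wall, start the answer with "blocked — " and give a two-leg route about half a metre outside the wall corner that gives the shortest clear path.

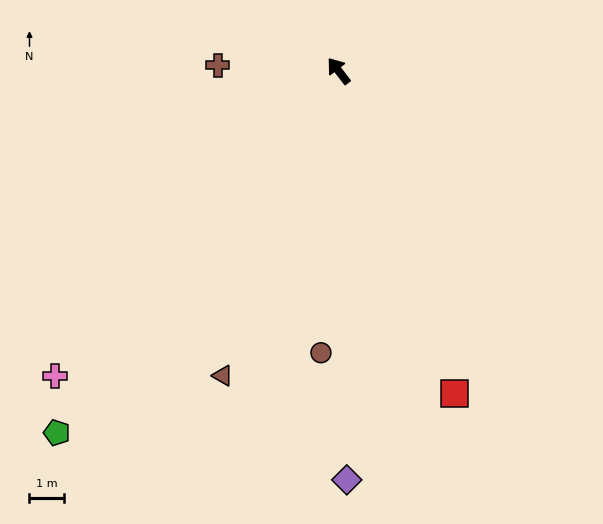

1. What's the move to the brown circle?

turn left 139°, forward 8.3 m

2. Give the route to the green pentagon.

turn left 104°, forward 13.4 m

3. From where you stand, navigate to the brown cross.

turn left 50°, forward 3.5 m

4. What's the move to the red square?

turn left 162°, forward 10.1 m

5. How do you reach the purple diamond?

turn left 144°, forward 12.0 m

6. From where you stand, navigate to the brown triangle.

turn left 122°, forward 9.6 m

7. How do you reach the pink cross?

turn left 99°, forward 12.2 m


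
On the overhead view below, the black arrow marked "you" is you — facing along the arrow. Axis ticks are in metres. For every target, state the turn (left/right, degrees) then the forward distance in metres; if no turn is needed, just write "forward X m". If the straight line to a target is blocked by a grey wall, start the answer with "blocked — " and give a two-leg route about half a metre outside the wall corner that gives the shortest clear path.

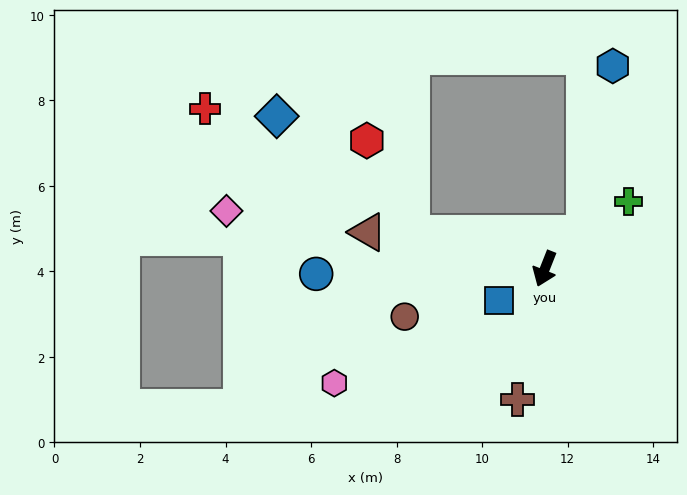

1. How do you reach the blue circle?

turn right 67°, forward 5.3 m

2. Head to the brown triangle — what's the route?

turn right 80°, forward 4.2 m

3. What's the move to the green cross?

turn left 150°, forward 2.5 m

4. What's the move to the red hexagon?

blocked — turn right 83°, forward 3.2 m, then turn right 50°, forward 2.4 m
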